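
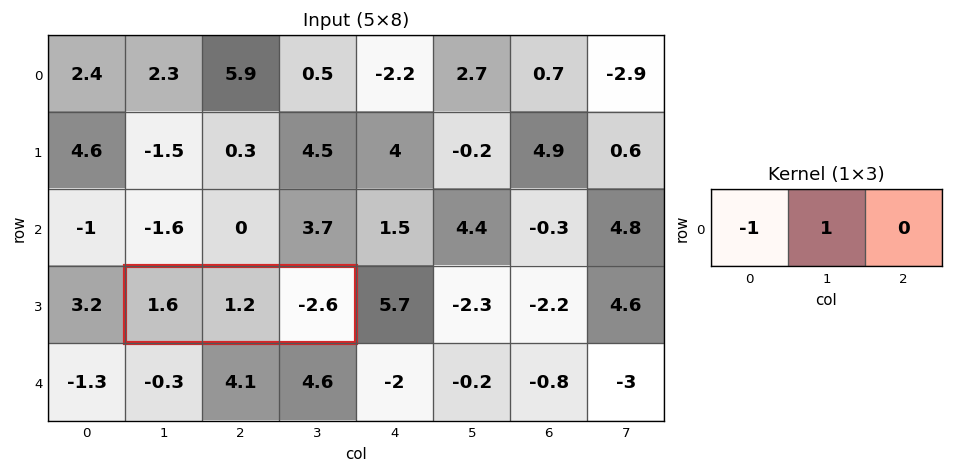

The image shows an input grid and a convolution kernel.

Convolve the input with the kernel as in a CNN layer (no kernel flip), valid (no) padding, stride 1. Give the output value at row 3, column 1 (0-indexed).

-0.4

The receptive field on the input at this output position is [1.6 1.2 -2.6]. Elementwise product with the kernel and sum: 1.6·-1 + 1.2·1.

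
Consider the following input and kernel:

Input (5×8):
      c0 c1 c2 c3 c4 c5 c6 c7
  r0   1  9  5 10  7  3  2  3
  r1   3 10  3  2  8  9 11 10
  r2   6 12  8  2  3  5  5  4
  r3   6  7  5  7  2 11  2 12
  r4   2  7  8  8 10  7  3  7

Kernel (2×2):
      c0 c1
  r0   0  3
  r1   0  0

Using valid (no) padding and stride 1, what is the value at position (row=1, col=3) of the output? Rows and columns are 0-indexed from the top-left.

24

The receptive field on the input at this output position is [2 8 / 2 3]. Elementwise product with the kernel and sum: 8·3.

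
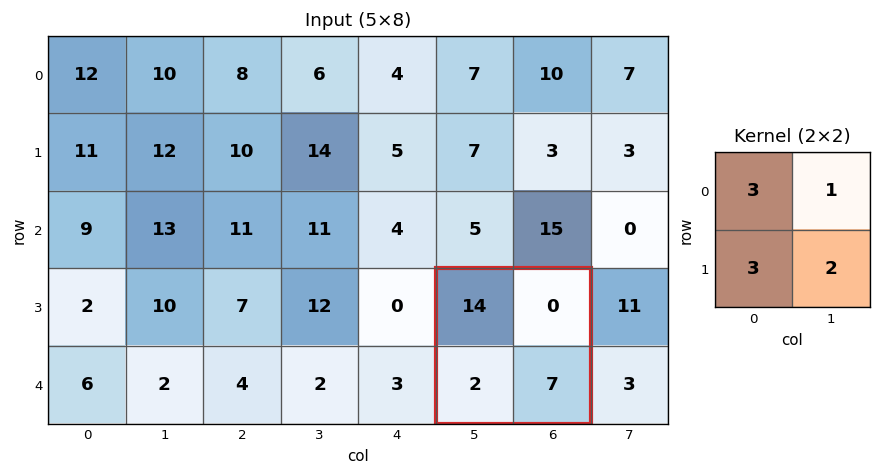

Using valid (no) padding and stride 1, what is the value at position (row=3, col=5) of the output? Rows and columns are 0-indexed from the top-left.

The receptive field on the input at this output position is [14 0 / 2 7]. Elementwise product with the kernel and sum: 14·3 + 0·1 + 2·3 + 7·2.

62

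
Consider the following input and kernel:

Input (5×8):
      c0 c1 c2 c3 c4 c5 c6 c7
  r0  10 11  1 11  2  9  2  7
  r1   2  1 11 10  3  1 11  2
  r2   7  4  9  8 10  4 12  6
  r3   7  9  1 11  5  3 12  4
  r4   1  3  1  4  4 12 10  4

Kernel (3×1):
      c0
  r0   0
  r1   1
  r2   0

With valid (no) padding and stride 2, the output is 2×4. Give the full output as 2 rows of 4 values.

Output[0,0]: The receptive field on the input at this output position is [10 / 2 / 7]. Elementwise product with the kernel and sum: 2·1.
Output[0,1]: The receptive field on the input at this output position is [1 / 11 / 9]. Elementwise product with the kernel and sum: 11·1.

2 11 3 11
7 1 5 12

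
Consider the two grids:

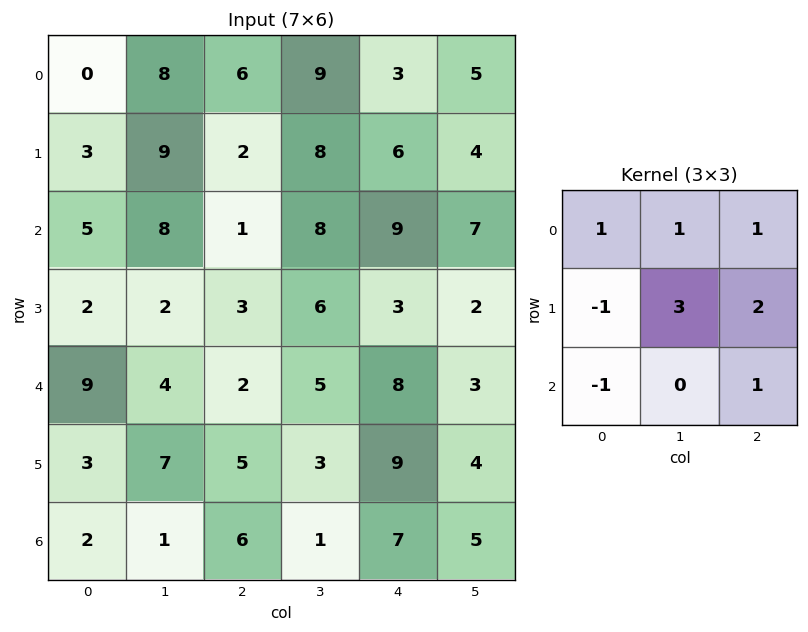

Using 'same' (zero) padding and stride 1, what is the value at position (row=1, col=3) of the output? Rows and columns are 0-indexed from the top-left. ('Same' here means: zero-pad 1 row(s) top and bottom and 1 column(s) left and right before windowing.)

60

The receptive field on the zero-padded input at this output position is [6 9 3 / 2 8 6 / 1 8 9]. Elementwise product with the kernel and sum: 6·1 + 9·1 + 3·1 + 2·-1 + 8·3 + 6·2 + 1·-1 + 9·1.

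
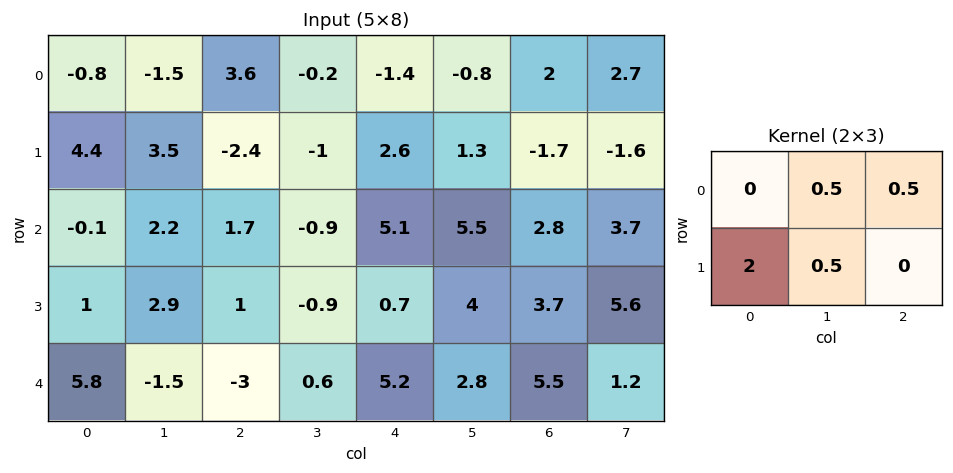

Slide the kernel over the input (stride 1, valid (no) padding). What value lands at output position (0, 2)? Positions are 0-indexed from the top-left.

The receptive field on the input at this output position is [3.6 -0.2 -1.4 / -2.4 -1 2.6]. Elementwise product with the kernel and sum: -0.2·0.5 + -1.4·0.5 + -2.4·2 + -1·0.5.

-6.1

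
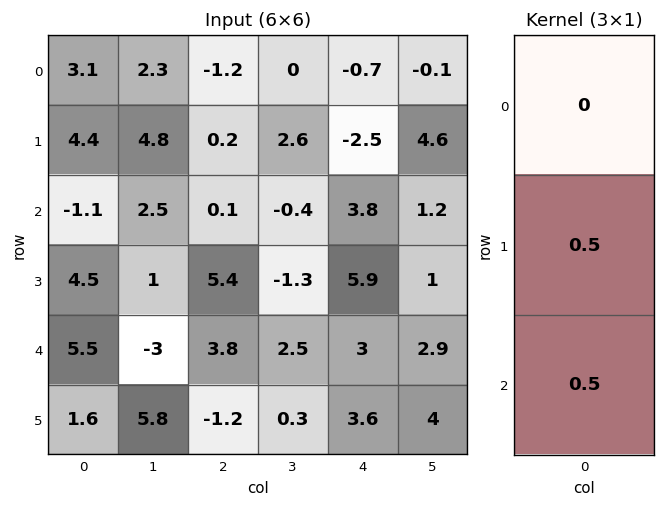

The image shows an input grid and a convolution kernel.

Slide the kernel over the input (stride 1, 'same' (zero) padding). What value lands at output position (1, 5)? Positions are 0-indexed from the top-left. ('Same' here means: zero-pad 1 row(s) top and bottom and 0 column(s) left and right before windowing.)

The receptive field on the zero-padded input at this output position is [-0.1 / 4.6 / 1.2]. Elementwise product with the kernel and sum: 4.6·0.5 + 1.2·0.5.

2.9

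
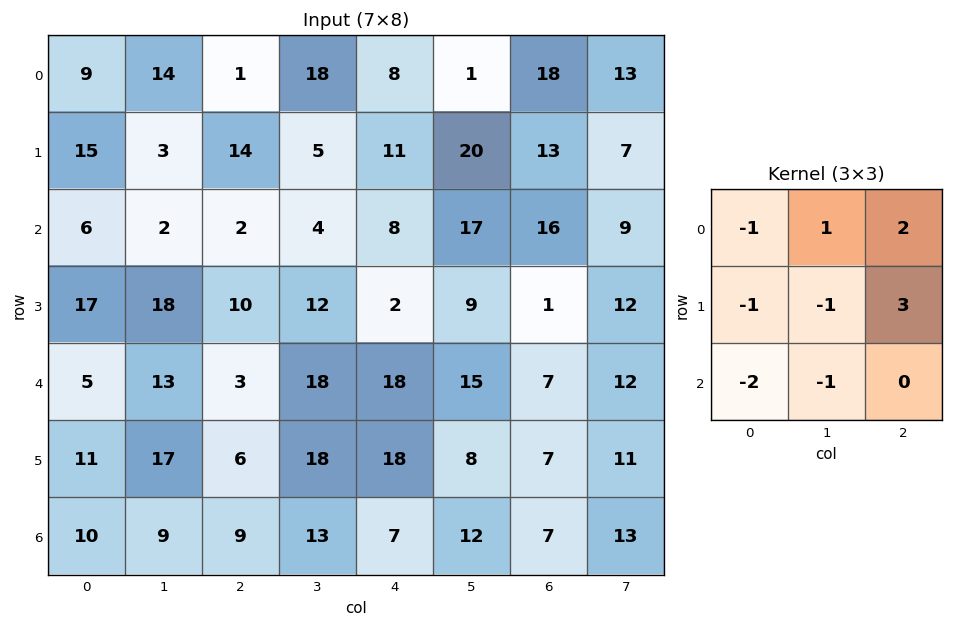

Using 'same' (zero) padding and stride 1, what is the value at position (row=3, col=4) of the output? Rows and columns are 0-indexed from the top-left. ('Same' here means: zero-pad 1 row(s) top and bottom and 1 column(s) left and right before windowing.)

The receptive field on the zero-padded input at this output position is [4 8 17 / 12 2 9 / 18 18 15]. Elementwise product with the kernel and sum: 4·-1 + 8·1 + 17·2 + 12·-1 + 2·-1 + 9·3 + 18·-2 + 18·-1.

-3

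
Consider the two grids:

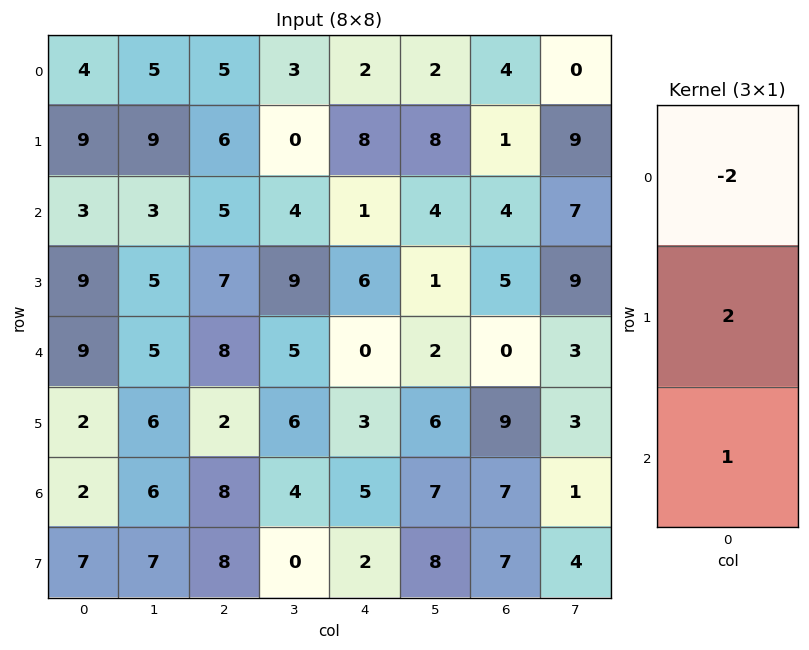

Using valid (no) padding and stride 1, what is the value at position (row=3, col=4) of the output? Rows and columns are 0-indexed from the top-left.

-9

The receptive field on the input at this output position is [6 / 0 / 3]. Elementwise product with the kernel and sum: 6·-2 + 0·2 + 3·1.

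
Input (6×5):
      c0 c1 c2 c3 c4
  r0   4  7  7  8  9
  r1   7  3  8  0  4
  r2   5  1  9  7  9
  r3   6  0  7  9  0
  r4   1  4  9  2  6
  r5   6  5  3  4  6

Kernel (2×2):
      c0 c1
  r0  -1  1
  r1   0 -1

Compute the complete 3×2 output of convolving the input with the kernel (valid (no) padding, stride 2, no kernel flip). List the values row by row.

Output[0,0]: The receptive field on the input at this output position is [4 7 / 7 3]. Elementwise product with the kernel and sum: 4·-1 + 7·1 + 3·-1.
Output[0,1]: The receptive field on the input at this output position is [7 8 / 8 0]. Elementwise product with the kernel and sum: 7·-1 + 8·1 + 0·-1.

0 1
-4 -11
-2 -11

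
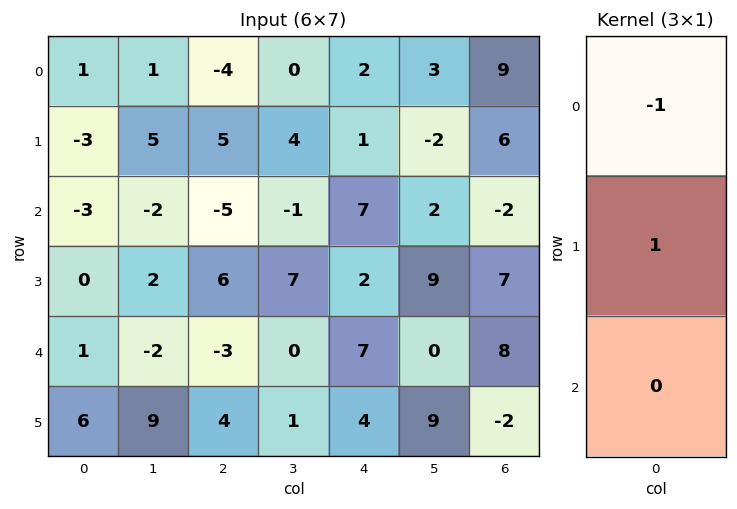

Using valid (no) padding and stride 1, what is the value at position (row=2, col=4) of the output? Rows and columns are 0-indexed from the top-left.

The receptive field on the input at this output position is [7 / 2 / 7]. Elementwise product with the kernel and sum: 7·-1 + 2·1.

-5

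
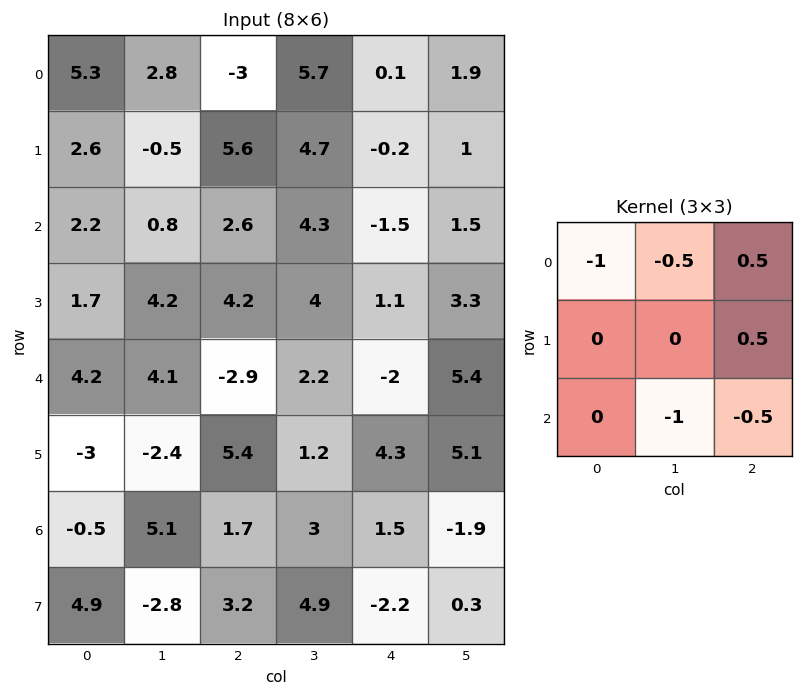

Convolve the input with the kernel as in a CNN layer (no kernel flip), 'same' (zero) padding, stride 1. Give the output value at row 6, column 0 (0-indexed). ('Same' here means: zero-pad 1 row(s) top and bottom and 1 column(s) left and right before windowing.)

The receptive field on the zero-padded input at this output position is [0 -3 -2.4 / 0 -0.5 5.1 / 0 4.9 -2.8]. Elementwise product with the kernel and sum: 0·-1 + -3·-0.5 + -2.4·0.5 + 5.1·0.5 + 4.9·-1 + -2.8·-0.5.

-0.65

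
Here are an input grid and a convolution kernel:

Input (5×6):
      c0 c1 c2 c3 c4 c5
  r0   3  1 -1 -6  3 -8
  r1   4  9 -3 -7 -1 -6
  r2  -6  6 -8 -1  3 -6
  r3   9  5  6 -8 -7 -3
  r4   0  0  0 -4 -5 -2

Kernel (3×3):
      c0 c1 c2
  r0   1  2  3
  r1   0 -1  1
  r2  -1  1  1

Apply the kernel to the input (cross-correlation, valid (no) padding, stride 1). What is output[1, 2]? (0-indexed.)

-37

The receptive field on the input at this output position is [-3 -7 -1 / -8 -1 3 / 6 -8 -7]. Elementwise product with the kernel and sum: -3·1 + -7·2 + -1·3 + -1·-1 + 3·1 + 6·-1 + -8·1 + -7·1.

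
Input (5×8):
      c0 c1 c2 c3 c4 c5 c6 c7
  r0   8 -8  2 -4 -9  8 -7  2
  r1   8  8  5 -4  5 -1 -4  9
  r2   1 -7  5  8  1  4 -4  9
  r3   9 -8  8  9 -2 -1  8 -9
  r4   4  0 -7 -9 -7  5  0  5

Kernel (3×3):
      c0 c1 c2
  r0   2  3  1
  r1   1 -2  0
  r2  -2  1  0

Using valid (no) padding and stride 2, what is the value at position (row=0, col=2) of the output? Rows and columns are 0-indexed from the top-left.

8

The receptive field on the input at this output position is [-9 8 -7 / 5 -1 -4 / 1 4 -4]. Elementwise product with the kernel and sum: -9·2 + 8·3 + -7·1 + 5·1 + -1·-2 + 1·-2 + 4·1.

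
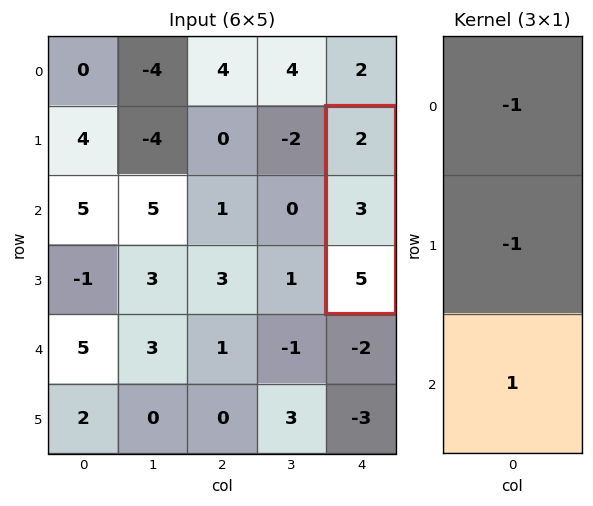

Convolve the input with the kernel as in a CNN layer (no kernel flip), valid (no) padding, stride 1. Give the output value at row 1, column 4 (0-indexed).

0

The receptive field on the input at this output position is [2 / 3 / 5]. Elementwise product with the kernel and sum: 2·-1 + 3·-1 + 5·1.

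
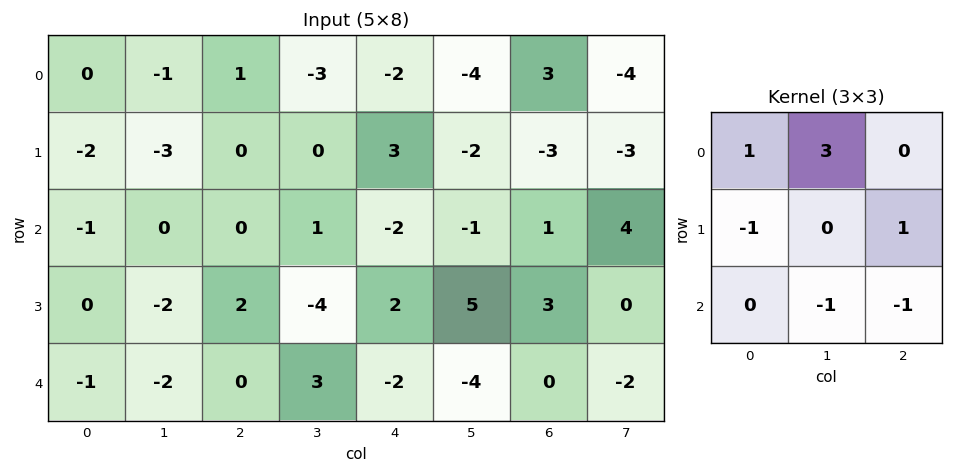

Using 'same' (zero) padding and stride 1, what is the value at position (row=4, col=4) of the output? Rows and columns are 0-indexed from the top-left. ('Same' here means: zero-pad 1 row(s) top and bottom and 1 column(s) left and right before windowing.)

-5

The receptive field on the zero-padded input at this output position is [-4 2 5 / 3 -2 -4 / 0 0 0]. Elementwise product with the kernel and sum: -4·1 + 2·3 + 3·-1 + -4·1 + 0·-1 + 0·-1.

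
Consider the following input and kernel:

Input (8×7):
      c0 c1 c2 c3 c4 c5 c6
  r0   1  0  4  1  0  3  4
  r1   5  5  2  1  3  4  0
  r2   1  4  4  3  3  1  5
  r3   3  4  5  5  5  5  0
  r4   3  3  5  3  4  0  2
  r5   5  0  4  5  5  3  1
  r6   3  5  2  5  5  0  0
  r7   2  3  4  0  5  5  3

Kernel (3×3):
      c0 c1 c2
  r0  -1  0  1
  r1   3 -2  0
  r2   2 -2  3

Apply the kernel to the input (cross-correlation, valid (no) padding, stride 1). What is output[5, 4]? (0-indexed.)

The receptive field on the input at this output position is [5 3 1 / 5 0 0 / 5 5 3]. Elementwise product with the kernel and sum: 5·-1 + 1·1 + 5·3 + 0·-2 + 5·2 + 5·-2 + 3·3.

20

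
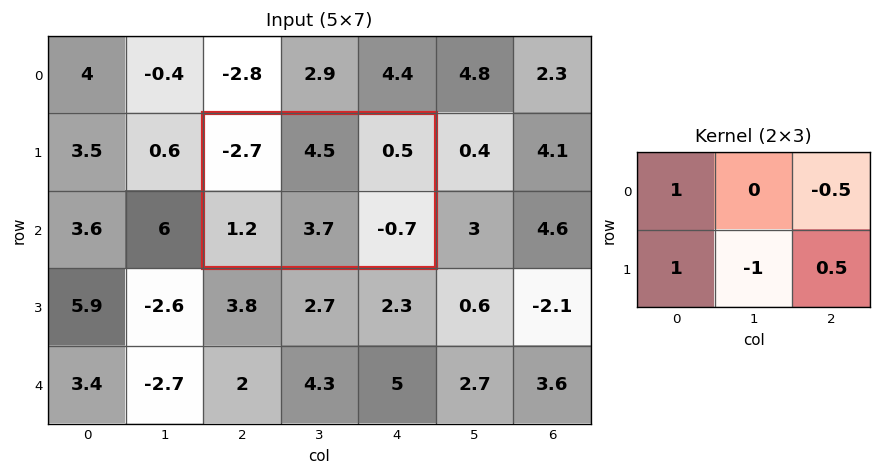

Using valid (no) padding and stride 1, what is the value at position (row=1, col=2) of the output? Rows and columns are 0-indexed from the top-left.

The receptive field on the input at this output position is [-2.7 4.5 0.5 / 1.2 3.7 -0.7]. Elementwise product with the kernel and sum: -2.7·1 + 0.5·-0.5 + 1.2·1 + 3.7·-1 + -0.7·0.5.

-5.8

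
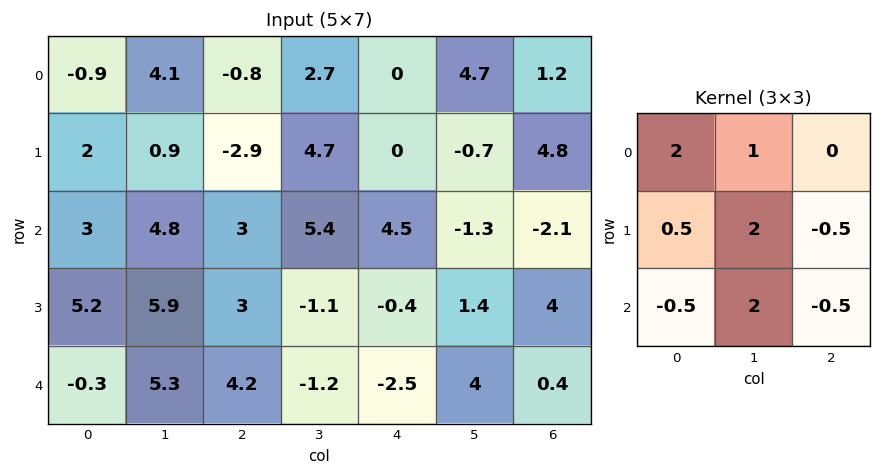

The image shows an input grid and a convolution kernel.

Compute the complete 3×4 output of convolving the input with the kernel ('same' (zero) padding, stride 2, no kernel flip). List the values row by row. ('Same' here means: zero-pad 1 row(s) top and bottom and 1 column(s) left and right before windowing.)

Output[0,0]: The receptive field on the zero-padded input at this output position is [0 0 0 / 0 -0.9 4.1 / 0 2 0.9]. Elementwise product with the kernel and sum: 0·2 + 0·1 + 0·0.5 + -0.9·2 + 4.1·-0.5 + 0·-0.5 + 2·2 + 0.9·-0.5.
Output[0,1]: The receptive field on the zero-padded input at this output position is [0 0 0 / 4.1 -0.8 2.7 / 0.9 -2.9 4.7]. Elementwise product with the kernel and sum: 0·2 + 0·1 + 4.1·0.5 + -0.8·2 + 2.7·-0.5 + 0.9·-0.5 + -2.9·2 + 4.7·-0.5.

-0.3 -9.5 -3 14.7
13.05 8.2 20.8 5.85
1.95 26.45 -10.2 9.6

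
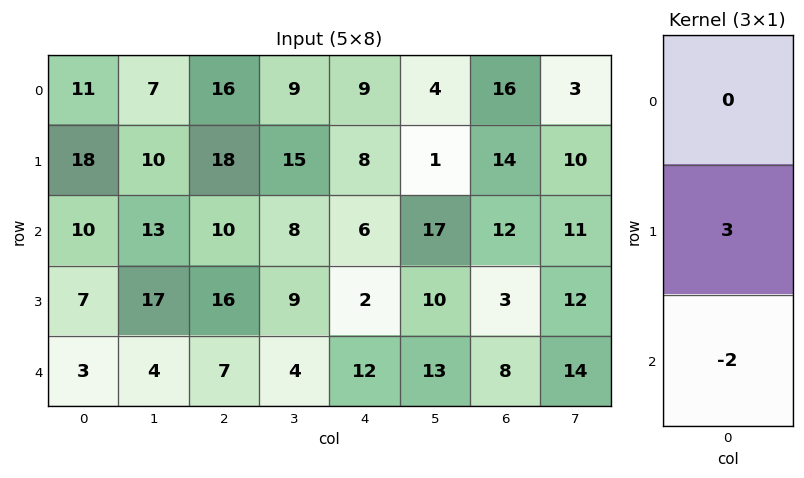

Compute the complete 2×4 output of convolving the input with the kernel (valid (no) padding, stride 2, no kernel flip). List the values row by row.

Output[0,0]: The receptive field on the input at this output position is [11 / 18 / 10]. Elementwise product with the kernel and sum: 18·3 + 10·-2.

34 34 12 18
15 34 -18 -7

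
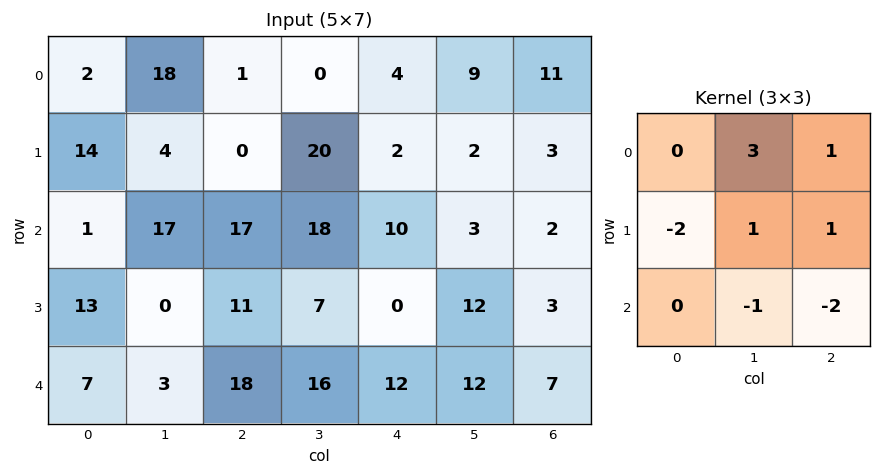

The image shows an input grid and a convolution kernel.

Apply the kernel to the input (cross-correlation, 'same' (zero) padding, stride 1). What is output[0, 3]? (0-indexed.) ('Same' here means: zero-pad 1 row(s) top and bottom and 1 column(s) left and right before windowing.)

The receptive field on the zero-padded input at this output position is [0 0 0 / 1 0 4 / 0 20 2]. Elementwise product with the kernel and sum: 0·3 + 0·1 + 1·-2 + 0·1 + 4·1 + 20·-1 + 2·-2.

-22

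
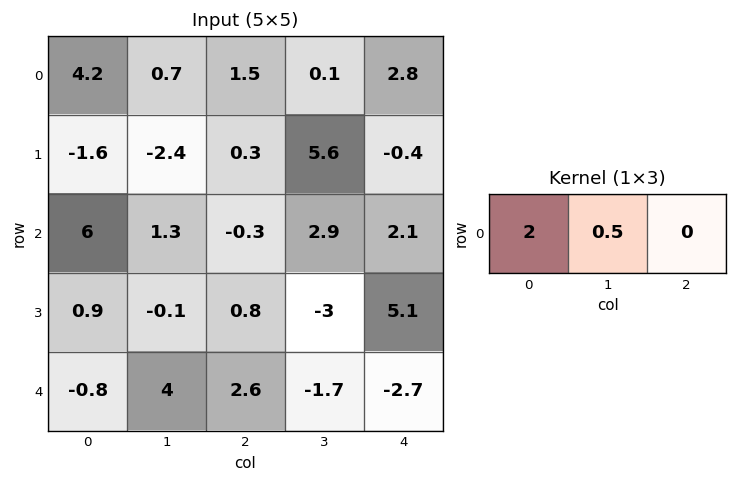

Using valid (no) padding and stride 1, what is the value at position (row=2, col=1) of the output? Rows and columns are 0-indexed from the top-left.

The receptive field on the input at this output position is [1.3 -0.3 2.9]. Elementwise product with the kernel and sum: 1.3·2 + -0.3·0.5.

2.45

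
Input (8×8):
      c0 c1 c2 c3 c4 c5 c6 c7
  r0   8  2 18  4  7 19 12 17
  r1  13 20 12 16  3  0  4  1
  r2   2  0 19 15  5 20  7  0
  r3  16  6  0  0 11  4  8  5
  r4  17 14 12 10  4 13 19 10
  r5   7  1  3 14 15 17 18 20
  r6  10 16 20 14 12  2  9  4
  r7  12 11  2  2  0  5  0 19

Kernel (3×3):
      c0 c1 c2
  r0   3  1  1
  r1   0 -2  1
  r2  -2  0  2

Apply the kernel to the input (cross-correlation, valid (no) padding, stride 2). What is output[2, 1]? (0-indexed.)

21

The receptive field on the input at this output position is [12 10 4 / 3 14 15 / 20 14 12]. Elementwise product with the kernel and sum: 12·3 + 10·1 + 4·1 + 14·-2 + 15·1 + 20·-2 + 12·2.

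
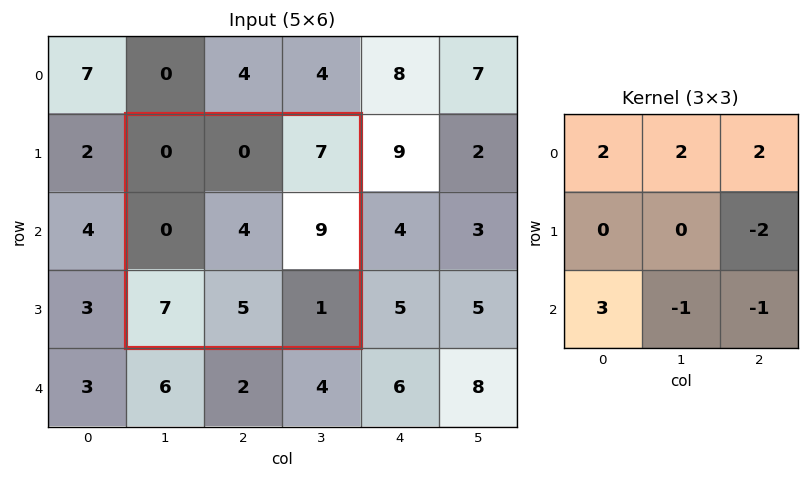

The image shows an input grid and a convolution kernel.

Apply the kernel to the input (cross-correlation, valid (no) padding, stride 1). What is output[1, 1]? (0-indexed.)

The receptive field on the input at this output position is [0 0 7 / 0 4 9 / 7 5 1]. Elementwise product with the kernel and sum: 0·2 + 0·2 + 7·2 + 9·-2 + 7·3 + 5·-1 + 1·-1.

11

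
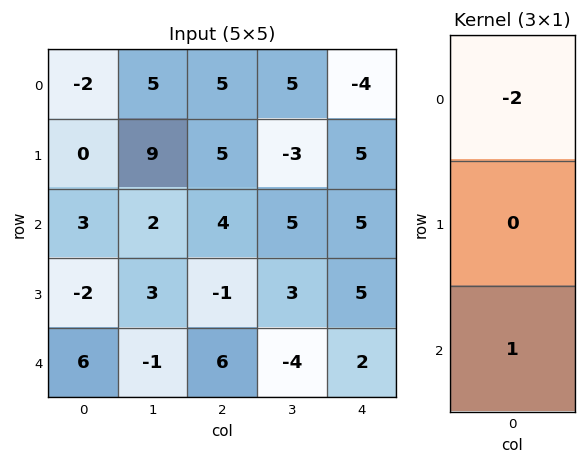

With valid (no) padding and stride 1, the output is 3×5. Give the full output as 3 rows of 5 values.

Output[0,0]: The receptive field on the input at this output position is [-2 / 0 / 3]. Elementwise product with the kernel and sum: -2·-2 + 3·1.
Output[0,1]: The receptive field on the input at this output position is [5 / 9 / 2]. Elementwise product with the kernel and sum: 5·-2 + 2·1.

7 -8 -6 -5 13
-2 -15 -11 9 -5
0 -5 -2 -14 -8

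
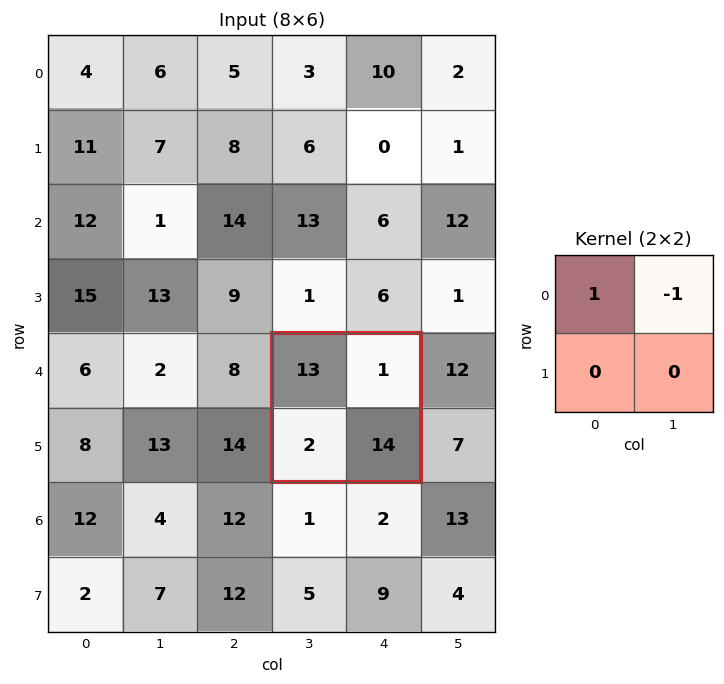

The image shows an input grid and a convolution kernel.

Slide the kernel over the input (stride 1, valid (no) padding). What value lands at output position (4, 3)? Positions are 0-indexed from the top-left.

12

The receptive field on the input at this output position is [13 1 / 2 14]. Elementwise product with the kernel and sum: 13·1 + 1·-1.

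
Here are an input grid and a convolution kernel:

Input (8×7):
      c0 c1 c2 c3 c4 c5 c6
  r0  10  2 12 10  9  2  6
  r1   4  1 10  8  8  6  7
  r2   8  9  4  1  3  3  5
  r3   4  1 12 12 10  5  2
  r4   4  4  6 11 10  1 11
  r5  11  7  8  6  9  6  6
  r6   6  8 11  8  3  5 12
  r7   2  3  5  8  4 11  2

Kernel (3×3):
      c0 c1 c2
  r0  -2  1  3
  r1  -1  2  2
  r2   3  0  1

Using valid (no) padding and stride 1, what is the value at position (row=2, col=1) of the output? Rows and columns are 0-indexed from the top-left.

The receptive field on the input at this output position is [9 4 1 / 1 12 12 / 4 6 11]. Elementwise product with the kernel and sum: 9·-2 + 4·1 + 1·3 + 1·-1 + 12·2 + 12·2 + 4·3 + 11·1.

59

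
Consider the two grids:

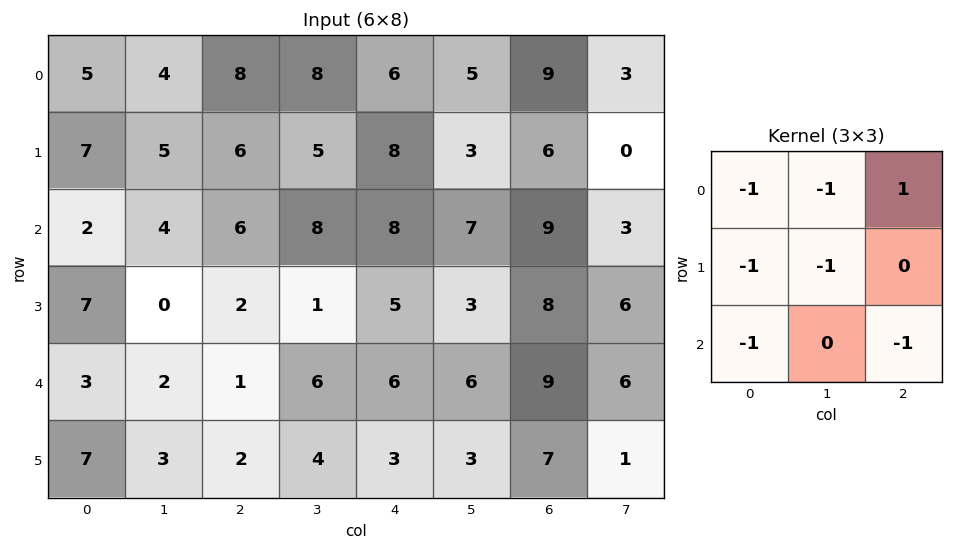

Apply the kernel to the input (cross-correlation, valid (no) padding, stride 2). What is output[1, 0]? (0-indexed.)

-11

The receptive field on the input at this output position is [2 4 6 / 7 0 2 / 3 2 1]. Elementwise product with the kernel and sum: 2·-1 + 4·-1 + 6·1 + 7·-1 + 0·-1 + 3·-1 + 1·-1.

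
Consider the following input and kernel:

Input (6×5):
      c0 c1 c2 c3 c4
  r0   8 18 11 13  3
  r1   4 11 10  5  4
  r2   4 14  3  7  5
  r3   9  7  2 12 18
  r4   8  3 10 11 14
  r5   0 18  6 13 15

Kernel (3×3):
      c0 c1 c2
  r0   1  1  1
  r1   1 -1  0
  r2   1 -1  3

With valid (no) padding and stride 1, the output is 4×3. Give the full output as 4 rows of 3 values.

29 75 43
23 78 59
58 55 46
23 65 69

Output[0,0]: The receptive field on the input at this output position is [8 18 11 / 4 11 10 / 4 14 3]. Elementwise product with the kernel and sum: 8·1 + 18·1 + 11·1 + 4·1 + 11·-1 + 4·1 + 14·-1 + 3·3.
Output[0,1]: The receptive field on the input at this output position is [18 11 13 / 11 10 5 / 14 3 7]. Elementwise product with the kernel and sum: 18·1 + 11·1 + 13·1 + 11·1 + 10·-1 + 14·1 + 3·-1 + 7·3.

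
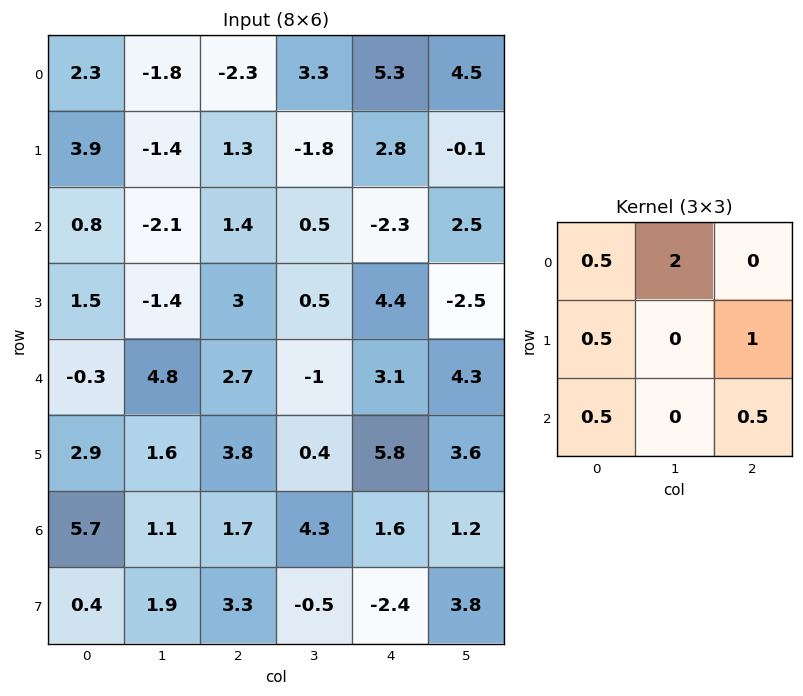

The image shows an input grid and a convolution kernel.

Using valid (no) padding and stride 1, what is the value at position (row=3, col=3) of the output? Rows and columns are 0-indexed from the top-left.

The receptive field on the input at this output position is [0.5 4.4 -2.5 / -1 3.1 4.3 / 0.4 5.8 3.6]. Elementwise product with the kernel and sum: 0.5·0.5 + 4.4·2 + -1·0.5 + 4.3·1 + 0.4·0.5 + 3.6·0.5.

14.85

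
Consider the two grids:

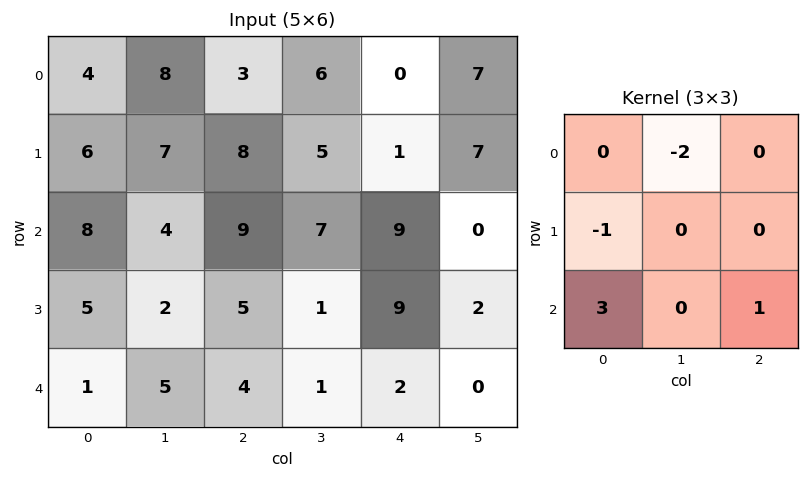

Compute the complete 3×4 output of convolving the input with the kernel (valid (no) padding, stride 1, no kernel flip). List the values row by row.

Output[0,0]: The receptive field on the input at this output position is [4 8 3 / 6 7 8 / 8 4 9]. Elementwise product with the kernel and sum: 8·-2 + 6·-1 + 8·3 + 9·1.
Output[0,1]: The receptive field on the input at this output position is [8 3 6 / 7 8 5 / 4 9 7]. Elementwise product with the kernel and sum: 3·-2 + 7·-1 + 4·3 + 7·1.

11 6 16 16
-2 -13 5 -4
-6 -4 -5 -16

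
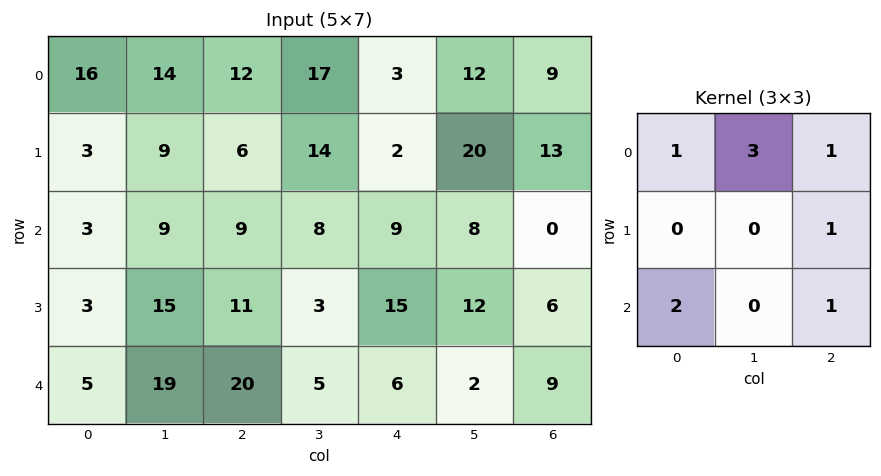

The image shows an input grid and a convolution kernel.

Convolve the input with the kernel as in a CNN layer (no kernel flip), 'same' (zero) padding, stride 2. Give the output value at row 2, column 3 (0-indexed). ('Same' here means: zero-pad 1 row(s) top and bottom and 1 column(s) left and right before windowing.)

The receptive field on the zero-padded input at this output position is [12 6 0 / 2 9 0 / 0 0 0]. Elementwise product with the kernel and sum: 12·1 + 6·3 + 0·1 + 0·1 + 0·2 + 0·1.

30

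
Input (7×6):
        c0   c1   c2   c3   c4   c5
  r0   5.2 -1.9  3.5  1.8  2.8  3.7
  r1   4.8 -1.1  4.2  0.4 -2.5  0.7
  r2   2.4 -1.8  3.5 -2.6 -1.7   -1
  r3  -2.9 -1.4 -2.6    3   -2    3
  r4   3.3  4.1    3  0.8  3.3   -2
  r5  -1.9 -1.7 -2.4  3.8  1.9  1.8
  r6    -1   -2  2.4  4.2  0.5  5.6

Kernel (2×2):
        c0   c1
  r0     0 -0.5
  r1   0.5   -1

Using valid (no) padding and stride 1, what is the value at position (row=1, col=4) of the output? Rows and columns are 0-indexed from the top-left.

The receptive field on the input at this output position is [-2.5 0.7 / -1.7 -1]. Elementwise product with the kernel and sum: 0.7·-0.5 + -1.7·0.5 + -1·-1.

-0.2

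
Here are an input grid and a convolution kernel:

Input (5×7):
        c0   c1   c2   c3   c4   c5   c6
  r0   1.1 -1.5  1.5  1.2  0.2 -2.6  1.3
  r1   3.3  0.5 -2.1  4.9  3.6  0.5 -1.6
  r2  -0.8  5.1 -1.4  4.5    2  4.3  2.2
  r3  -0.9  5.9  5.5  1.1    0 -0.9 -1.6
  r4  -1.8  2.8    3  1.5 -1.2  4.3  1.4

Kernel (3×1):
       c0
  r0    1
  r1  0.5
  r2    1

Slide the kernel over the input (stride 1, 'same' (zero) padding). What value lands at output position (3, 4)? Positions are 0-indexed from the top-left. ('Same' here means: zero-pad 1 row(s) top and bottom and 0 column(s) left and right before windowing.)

The receptive field on the zero-padded input at this output position is [2 / 0 / -1.2]. Elementwise product with the kernel and sum: 2·1 + 0·0.5 + -1.2·1.

0.8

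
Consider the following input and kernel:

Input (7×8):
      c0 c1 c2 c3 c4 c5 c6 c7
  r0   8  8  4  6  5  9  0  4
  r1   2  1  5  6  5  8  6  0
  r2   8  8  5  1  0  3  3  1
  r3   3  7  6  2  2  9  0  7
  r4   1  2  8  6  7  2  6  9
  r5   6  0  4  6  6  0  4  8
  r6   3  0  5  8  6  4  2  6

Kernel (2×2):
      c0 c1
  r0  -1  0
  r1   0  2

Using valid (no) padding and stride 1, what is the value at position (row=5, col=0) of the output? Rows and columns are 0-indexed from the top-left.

-6

The receptive field on the input at this output position is [6 0 / 3 0]. Elementwise product with the kernel and sum: 6·-1 + 0·2.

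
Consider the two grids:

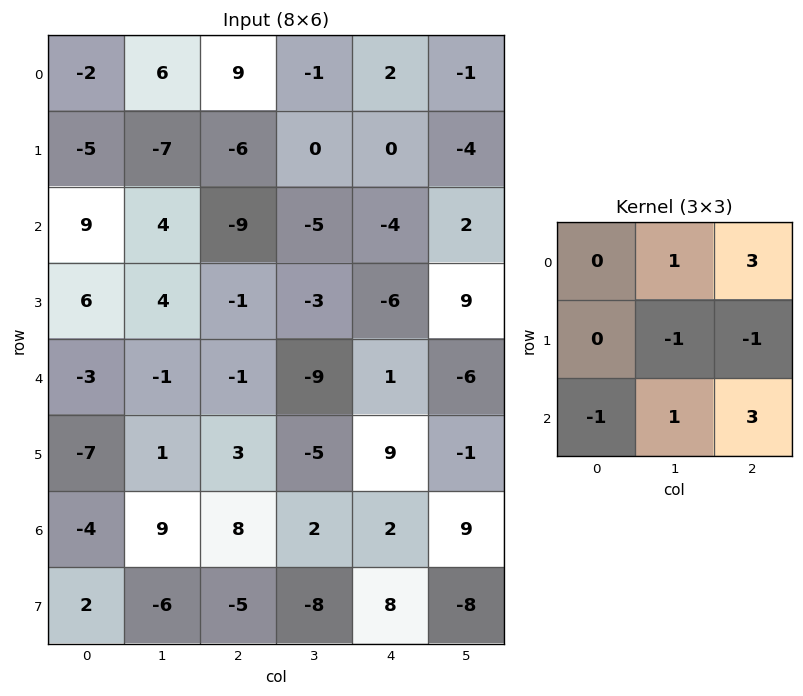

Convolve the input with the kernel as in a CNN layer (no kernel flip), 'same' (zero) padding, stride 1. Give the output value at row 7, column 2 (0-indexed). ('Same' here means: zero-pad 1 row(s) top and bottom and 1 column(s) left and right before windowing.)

27

The receptive field on the zero-padded input at this output position is [9 8 2 / -6 -5 -8 / 0 0 0]. Elementwise product with the kernel and sum: 8·1 + 2·3 + -5·-1 + -8·-1 + 0·-1 + 0·1 + 0·3.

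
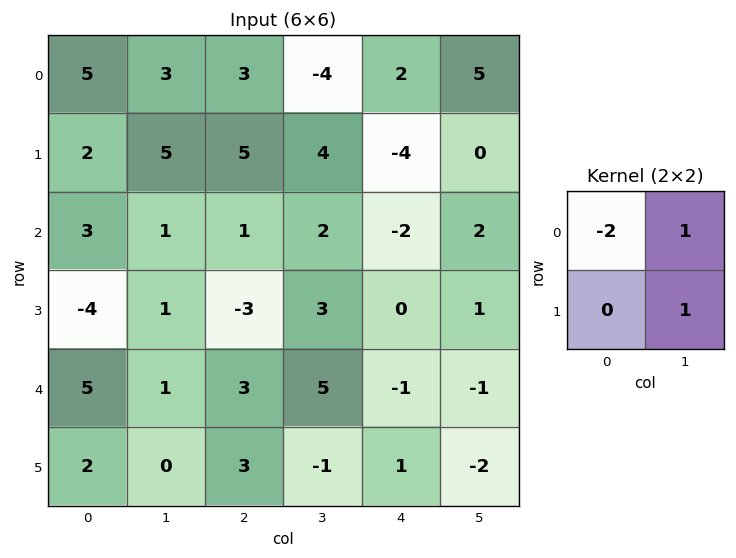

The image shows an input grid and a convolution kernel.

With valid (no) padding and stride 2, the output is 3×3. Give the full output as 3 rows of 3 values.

Output[0,0]: The receptive field on the input at this output position is [5 3 / 2 5]. Elementwise product with the kernel and sum: 5·-2 + 3·1 + 5·1.
Output[0,1]: The receptive field on the input at this output position is [3 -4 / 5 4]. Elementwise product with the kernel and sum: 3·-2 + -4·1 + 4·1.

-2 -6 1
-4 3 7
-9 -2 -1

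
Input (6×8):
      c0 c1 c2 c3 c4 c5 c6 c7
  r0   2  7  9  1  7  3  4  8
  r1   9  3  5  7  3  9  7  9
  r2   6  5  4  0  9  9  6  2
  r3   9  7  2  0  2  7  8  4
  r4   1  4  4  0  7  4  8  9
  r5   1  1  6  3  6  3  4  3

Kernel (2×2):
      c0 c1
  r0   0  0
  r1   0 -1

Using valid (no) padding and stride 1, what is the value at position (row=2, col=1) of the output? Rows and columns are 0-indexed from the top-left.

-2

The receptive field on the input at this output position is [5 4 / 7 2]. Elementwise product with the kernel and sum: 2·-1.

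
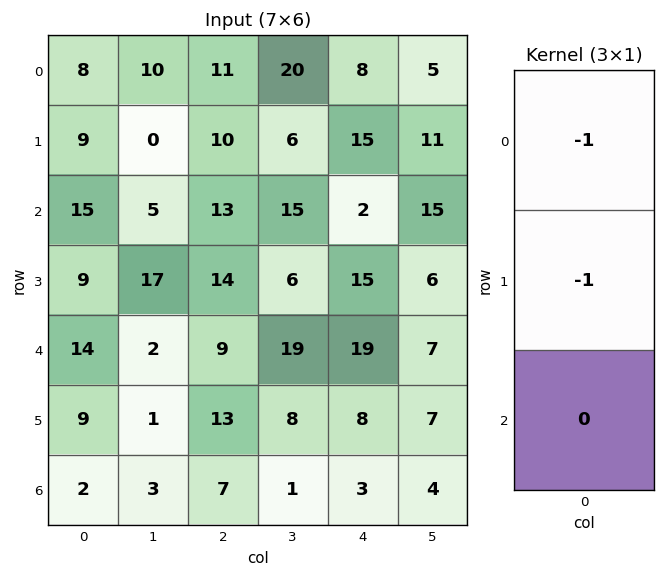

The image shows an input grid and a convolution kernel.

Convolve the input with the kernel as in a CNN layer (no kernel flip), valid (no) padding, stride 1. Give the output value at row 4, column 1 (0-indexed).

-3

The receptive field on the input at this output position is [2 / 1 / 3]. Elementwise product with the kernel and sum: 2·-1 + 1·-1.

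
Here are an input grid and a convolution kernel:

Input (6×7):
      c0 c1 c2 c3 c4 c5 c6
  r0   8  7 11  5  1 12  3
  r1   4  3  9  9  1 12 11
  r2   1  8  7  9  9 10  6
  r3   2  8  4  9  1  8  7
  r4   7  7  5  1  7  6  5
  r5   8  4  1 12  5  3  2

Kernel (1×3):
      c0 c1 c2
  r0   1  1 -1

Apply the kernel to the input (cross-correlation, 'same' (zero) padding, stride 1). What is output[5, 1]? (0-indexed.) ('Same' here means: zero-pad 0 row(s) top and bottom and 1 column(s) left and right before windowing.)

The receptive field on the zero-padded input at this output position is [8 4 1]. Elementwise product with the kernel and sum: 8·1 + 4·1 + 1·-1.

11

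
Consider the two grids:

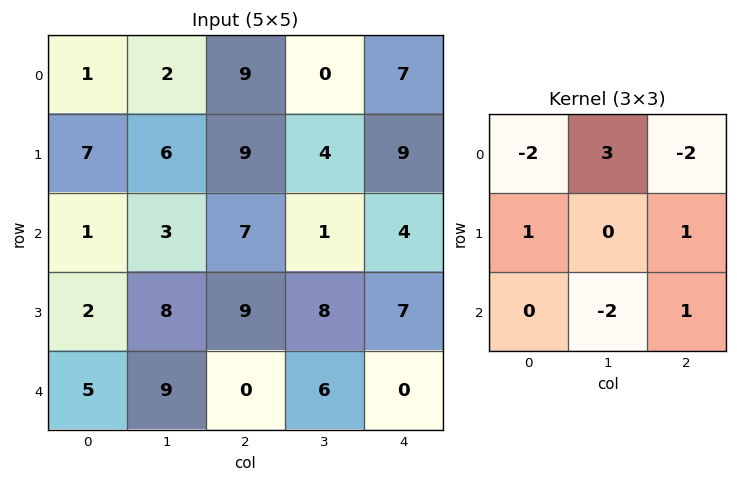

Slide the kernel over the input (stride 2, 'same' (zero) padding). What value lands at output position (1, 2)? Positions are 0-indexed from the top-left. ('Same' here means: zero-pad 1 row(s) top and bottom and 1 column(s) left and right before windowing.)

6

The receptive field on the zero-padded input at this output position is [4 9 0 / 1 4 0 / 8 7 0]. Elementwise product with the kernel and sum: 4·-2 + 9·3 + 0·-2 + 1·1 + 0·1 + 7·-2 + 0·1.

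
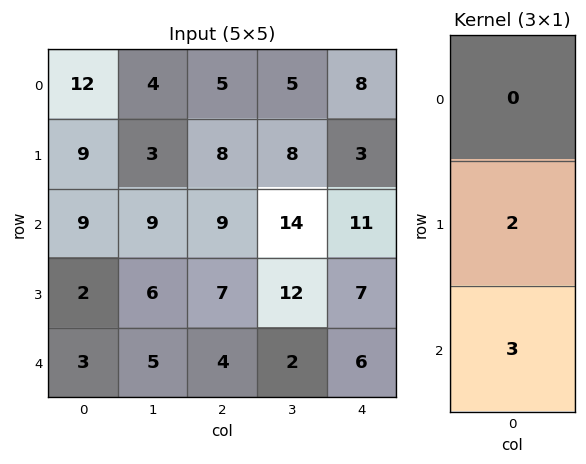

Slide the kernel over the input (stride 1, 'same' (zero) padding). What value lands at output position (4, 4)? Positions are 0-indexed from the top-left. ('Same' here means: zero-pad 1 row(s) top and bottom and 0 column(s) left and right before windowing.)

12

The receptive field on the zero-padded input at this output position is [7 / 6 / 0]. Elementwise product with the kernel and sum: 6·2 + 0·3.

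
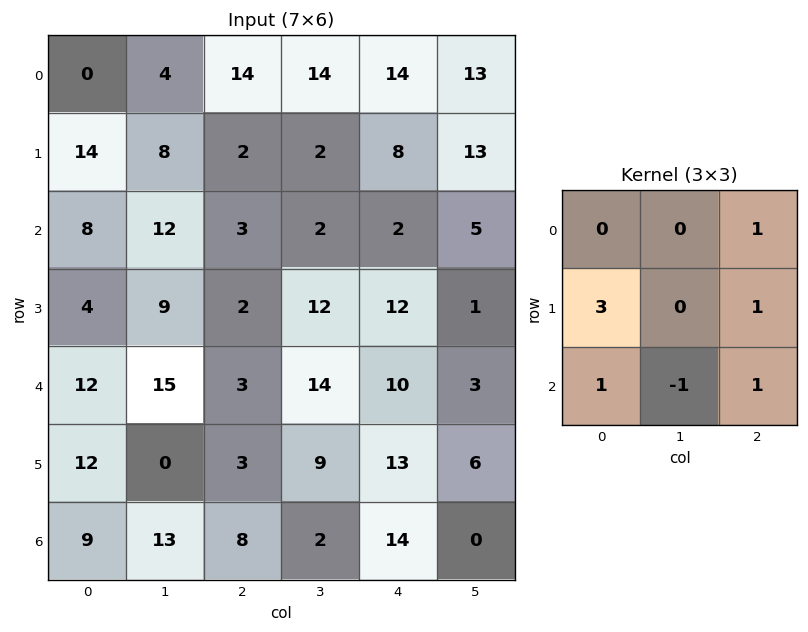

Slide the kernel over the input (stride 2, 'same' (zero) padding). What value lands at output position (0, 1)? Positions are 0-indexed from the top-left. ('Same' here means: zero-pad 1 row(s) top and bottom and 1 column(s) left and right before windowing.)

The receptive field on the zero-padded input at this output position is [0 0 0 / 4 14 14 / 8 2 2]. Elementwise product with the kernel and sum: 0·1 + 4·3 + 14·1 + 8·1 + 2·-1 + 2·1.

34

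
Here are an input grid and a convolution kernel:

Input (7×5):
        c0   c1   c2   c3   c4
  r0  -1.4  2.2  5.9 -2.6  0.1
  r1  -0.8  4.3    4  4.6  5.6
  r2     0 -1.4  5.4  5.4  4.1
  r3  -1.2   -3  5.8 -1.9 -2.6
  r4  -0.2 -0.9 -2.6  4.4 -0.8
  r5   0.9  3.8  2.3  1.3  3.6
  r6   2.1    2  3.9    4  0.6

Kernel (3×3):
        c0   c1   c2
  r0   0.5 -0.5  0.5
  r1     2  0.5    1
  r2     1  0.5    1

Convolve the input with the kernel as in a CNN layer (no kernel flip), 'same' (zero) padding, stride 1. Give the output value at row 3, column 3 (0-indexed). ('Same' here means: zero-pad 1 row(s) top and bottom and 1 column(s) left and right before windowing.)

8.9

The receptive field on the zero-padded input at this output position is [5.4 5.4 4.1 / 5.8 -1.9 -2.6 / -2.6 4.4 -0.8]. Elementwise product with the kernel and sum: 5.4·0.5 + 5.4·-0.5 + 4.1·0.5 + 5.8·2 + -1.9·0.5 + -2.6·1 + -2.6·1 + 4.4·0.5 + -0.8·1.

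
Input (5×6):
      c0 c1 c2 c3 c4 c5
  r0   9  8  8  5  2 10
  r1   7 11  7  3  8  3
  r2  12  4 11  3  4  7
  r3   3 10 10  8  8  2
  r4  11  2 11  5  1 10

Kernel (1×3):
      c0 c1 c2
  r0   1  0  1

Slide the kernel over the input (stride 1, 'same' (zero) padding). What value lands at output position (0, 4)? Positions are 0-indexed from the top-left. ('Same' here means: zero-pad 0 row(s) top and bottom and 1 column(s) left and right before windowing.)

The receptive field on the zero-padded input at this output position is [5 2 10]. Elementwise product with the kernel and sum: 5·1 + 10·1.

15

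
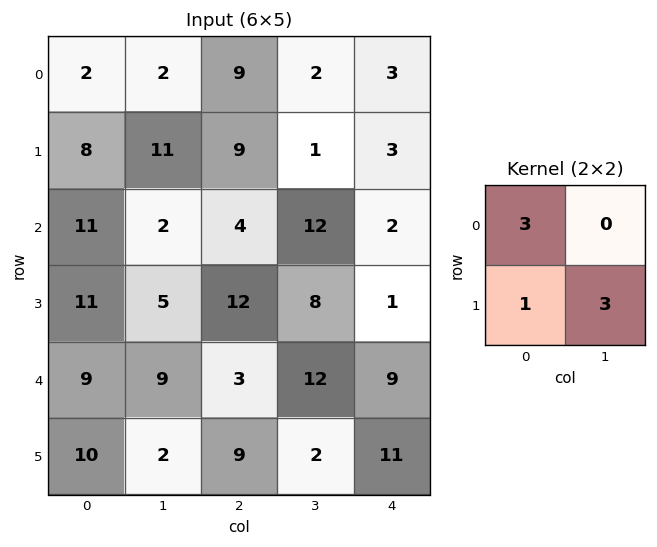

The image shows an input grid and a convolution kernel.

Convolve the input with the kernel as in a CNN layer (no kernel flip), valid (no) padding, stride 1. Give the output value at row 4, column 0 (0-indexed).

43

The receptive field on the input at this output position is [9 9 / 10 2]. Elementwise product with the kernel and sum: 9·3 + 10·1 + 2·3.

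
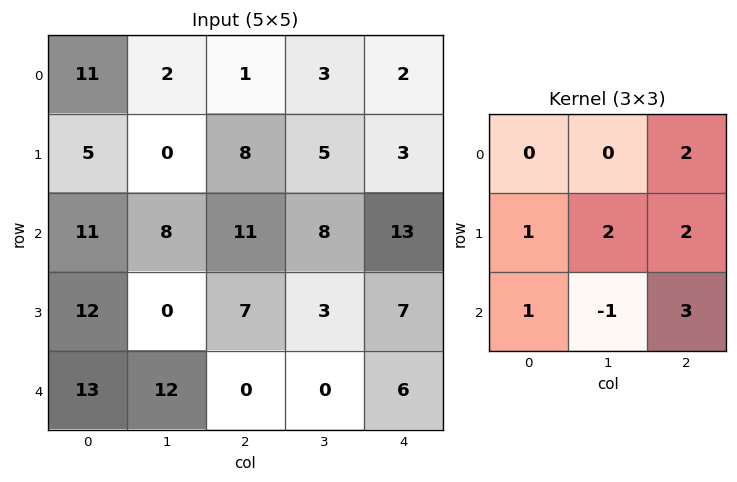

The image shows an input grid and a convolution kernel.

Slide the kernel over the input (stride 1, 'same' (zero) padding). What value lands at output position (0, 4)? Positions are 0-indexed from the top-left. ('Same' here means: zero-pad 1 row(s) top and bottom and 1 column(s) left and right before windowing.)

The receptive field on the zero-padded input at this output position is [0 0 0 / 3 2 0 / 5 3 0]. Elementwise product with the kernel and sum: 0·2 + 3·1 + 2·2 + 0·2 + 5·1 + 3·-1 + 0·3.

9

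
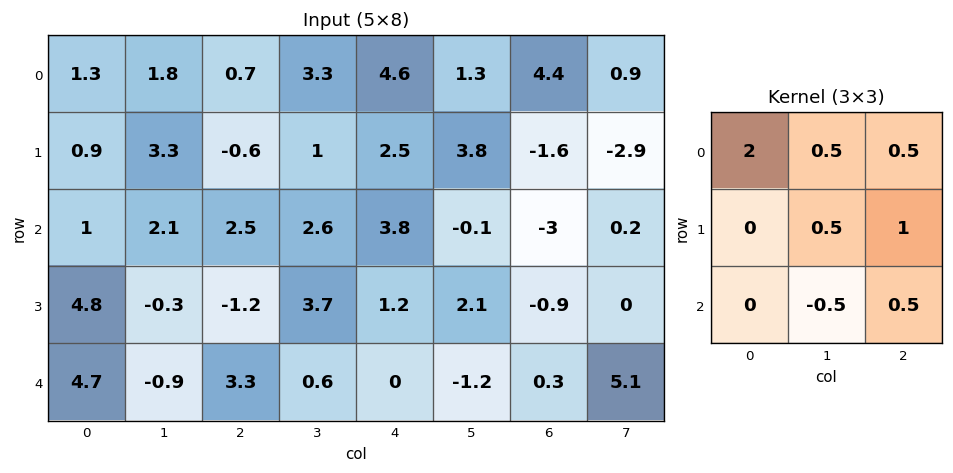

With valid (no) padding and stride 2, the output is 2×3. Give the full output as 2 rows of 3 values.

5.1 8.95 10.9
5.05 10.95 6.95

Output[0,0]: The receptive field on the input at this output position is [1.3 1.8 0.7 / 0.9 3.3 -0.6 / 1 2.1 2.5]. Elementwise product with the kernel and sum: 1.3·2 + 1.8·0.5 + 0.7·0.5 + 3.3·0.5 + -0.6·1 + 2.1·-0.5 + 2.5·0.5.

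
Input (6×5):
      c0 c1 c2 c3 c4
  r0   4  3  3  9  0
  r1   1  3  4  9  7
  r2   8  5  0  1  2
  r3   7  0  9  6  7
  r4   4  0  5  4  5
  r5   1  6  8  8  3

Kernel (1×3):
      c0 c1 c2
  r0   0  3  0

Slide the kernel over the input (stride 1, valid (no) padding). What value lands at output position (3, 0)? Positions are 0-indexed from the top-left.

The receptive field on the input at this output position is [7 0 9]. Elementwise product with the kernel and sum: 0·3.

0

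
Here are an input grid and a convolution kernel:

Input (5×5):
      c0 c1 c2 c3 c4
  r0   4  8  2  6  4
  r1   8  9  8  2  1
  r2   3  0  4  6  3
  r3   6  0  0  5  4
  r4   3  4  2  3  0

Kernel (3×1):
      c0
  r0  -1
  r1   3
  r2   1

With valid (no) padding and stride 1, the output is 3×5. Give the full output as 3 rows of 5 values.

23 19 26 6 2
7 -9 4 21 12
18 4 -2 12 9

Output[0,0]: The receptive field on the input at this output position is [4 / 8 / 3]. Elementwise product with the kernel and sum: 4·-1 + 8·3 + 3·1.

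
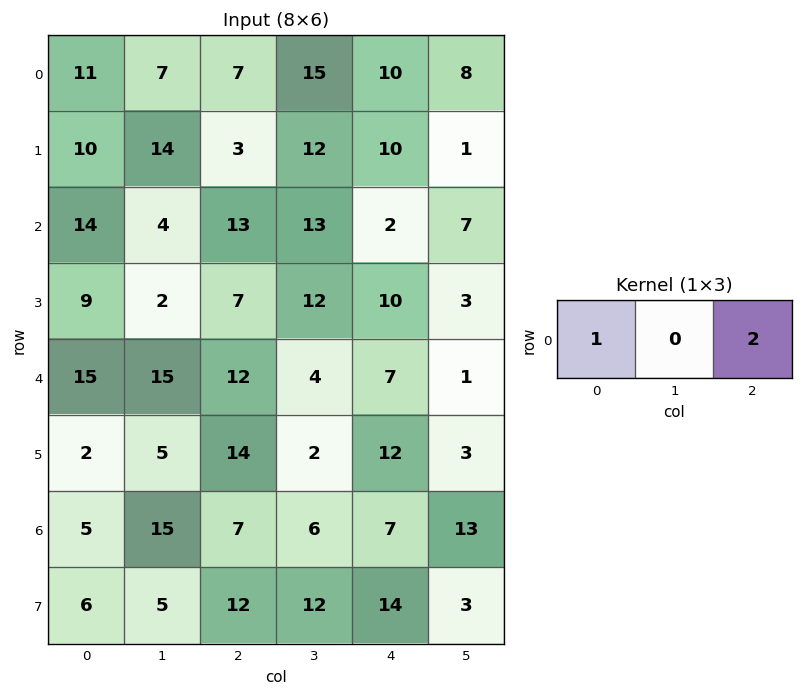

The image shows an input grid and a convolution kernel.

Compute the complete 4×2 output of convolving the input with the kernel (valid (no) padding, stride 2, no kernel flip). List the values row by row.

Output[0,0]: The receptive field on the input at this output position is [11 7 7]. Elementwise product with the kernel and sum: 11·1 + 7·2.

25 27
40 17
39 26
19 21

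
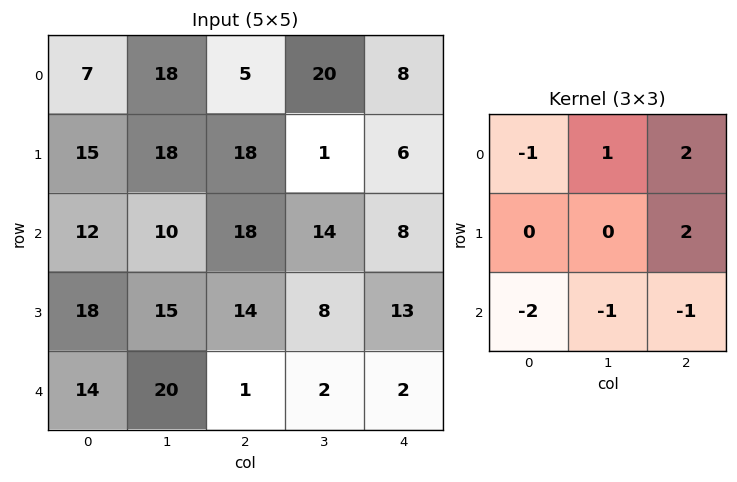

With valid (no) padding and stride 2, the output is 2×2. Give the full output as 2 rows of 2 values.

5 -15
13 32

Output[0,0]: The receptive field on the input at this output position is [7 18 5 / 15 18 18 / 12 10 18]. Elementwise product with the kernel and sum: 7·-1 + 18·1 + 5·2 + 18·2 + 12·-2 + 10·-1 + 18·-1.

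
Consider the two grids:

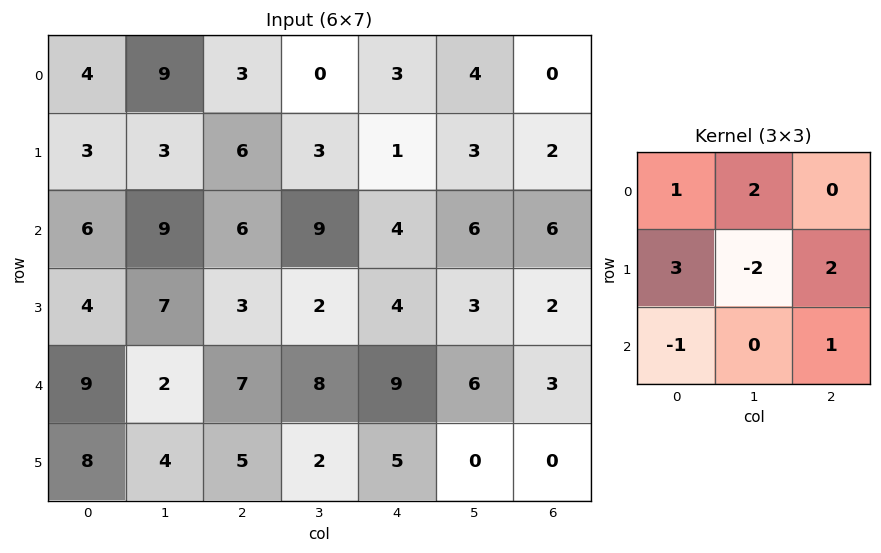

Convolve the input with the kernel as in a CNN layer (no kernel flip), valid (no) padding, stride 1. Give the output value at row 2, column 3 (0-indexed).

19

The receptive field on the input at this output position is [9 4 6 / 2 4 3 / 8 9 6]. Elementwise product with the kernel and sum: 9·1 + 4·2 + 2·3 + 4·-2 + 3·2 + 8·-1 + 6·1.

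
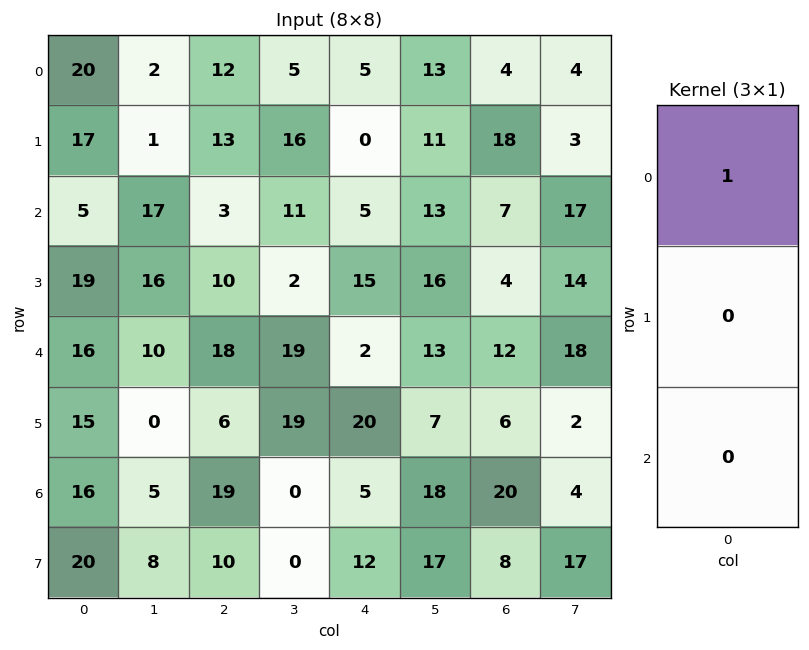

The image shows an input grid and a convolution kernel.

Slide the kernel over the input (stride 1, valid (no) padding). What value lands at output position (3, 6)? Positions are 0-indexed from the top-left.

The receptive field on the input at this output position is [4 / 12 / 6]. Elementwise product with the kernel and sum: 4·1.

4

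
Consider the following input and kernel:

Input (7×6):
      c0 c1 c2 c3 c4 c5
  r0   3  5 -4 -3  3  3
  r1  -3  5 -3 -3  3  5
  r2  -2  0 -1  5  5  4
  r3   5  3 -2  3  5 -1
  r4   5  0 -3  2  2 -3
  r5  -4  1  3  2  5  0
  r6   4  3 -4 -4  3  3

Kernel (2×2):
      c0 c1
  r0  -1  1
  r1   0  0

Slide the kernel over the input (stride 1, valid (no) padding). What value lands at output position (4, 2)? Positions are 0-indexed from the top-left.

The receptive field on the input at this output position is [-3 2 / 3 2]. Elementwise product with the kernel and sum: -3·-1 + 2·1.

5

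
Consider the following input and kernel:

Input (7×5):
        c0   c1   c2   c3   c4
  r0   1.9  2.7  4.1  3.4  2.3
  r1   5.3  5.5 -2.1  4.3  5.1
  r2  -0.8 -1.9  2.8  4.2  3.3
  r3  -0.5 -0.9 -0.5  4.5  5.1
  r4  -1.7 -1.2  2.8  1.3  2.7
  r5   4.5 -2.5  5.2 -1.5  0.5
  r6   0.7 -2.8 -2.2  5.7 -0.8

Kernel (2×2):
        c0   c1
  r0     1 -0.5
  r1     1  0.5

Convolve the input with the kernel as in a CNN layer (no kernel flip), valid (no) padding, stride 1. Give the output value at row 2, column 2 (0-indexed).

2.45

The receptive field on the input at this output position is [2.8 4.2 / -0.5 4.5]. Elementwise product with the kernel and sum: 2.8·1 + 4.2·-0.5 + -0.5·1 + 4.5·0.5.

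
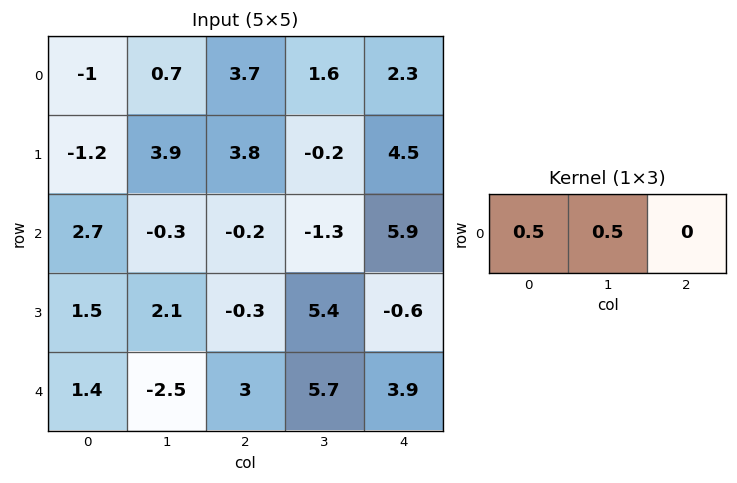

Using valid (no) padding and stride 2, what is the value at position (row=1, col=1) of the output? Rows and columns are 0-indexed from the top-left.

The receptive field on the input at this output position is [-0.2 -1.3 5.9]. Elementwise product with the kernel and sum: -0.2·0.5 + -1.3·0.5.

-0.75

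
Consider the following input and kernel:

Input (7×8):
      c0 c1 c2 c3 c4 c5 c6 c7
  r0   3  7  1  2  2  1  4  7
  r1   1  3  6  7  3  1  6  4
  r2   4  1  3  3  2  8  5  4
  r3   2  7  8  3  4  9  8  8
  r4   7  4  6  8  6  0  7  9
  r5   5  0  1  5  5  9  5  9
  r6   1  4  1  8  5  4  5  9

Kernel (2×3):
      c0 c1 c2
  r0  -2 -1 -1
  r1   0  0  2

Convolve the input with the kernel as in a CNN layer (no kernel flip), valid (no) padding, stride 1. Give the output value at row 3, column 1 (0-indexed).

-9

The receptive field on the input at this output position is [7 8 3 / 4 6 8]. Elementwise product with the kernel and sum: 7·-2 + 8·-1 + 3·-1 + 8·2.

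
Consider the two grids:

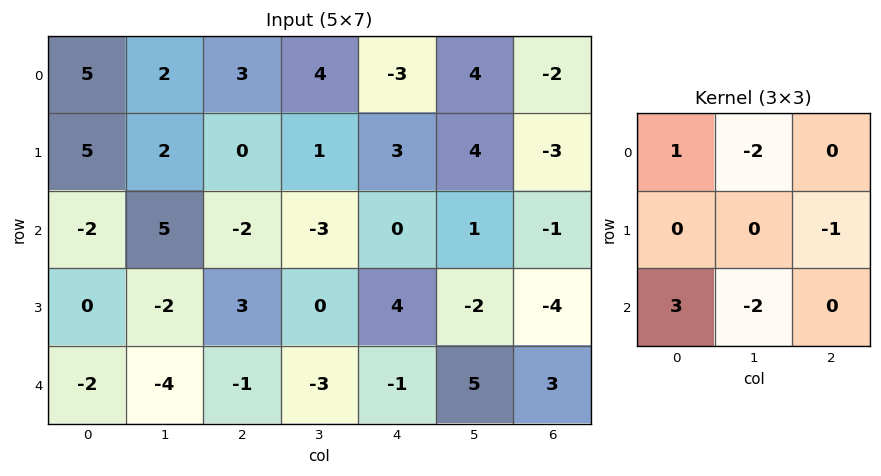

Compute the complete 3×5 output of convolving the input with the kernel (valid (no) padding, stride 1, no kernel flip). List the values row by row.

-15 14 -8 -3 -10
7 -7 7 -14 12
-13 -1 3 -8 -11

Output[0,0]: The receptive field on the input at this output position is [5 2 3 / 5 2 0 / -2 5 -2]. Elementwise product with the kernel and sum: 5·1 + 2·-2 + 0·-1 + -2·3 + 5·-2.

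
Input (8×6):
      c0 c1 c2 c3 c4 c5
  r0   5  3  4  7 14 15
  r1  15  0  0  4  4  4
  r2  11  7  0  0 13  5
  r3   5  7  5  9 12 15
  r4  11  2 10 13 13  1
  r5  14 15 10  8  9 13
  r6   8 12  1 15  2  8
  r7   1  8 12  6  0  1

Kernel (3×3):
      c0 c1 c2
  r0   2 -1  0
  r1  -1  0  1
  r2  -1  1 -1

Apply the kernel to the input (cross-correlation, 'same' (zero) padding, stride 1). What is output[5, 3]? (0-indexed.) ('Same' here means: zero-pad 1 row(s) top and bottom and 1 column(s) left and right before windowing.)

18

The receptive field on the zero-padded input at this output position is [10 13 13 / 10 8 9 / 1 15 2]. Elementwise product with the kernel and sum: 10·2 + 13·-1 + 10·-1 + 9·1 + 1·-1 + 15·1 + 2·-1.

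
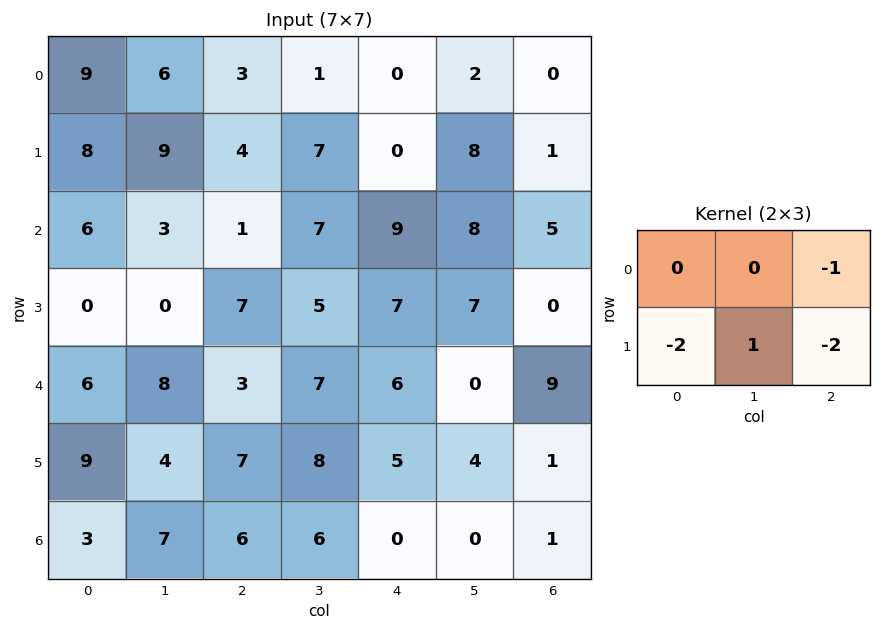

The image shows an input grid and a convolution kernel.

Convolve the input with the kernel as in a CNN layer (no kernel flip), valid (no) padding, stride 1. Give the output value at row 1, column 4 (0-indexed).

The receptive field on the input at this output position is [0 8 1 / 9 8 5]. Elementwise product with the kernel and sum: 1·-1 + 9·-2 + 8·1 + 5·-2.

-21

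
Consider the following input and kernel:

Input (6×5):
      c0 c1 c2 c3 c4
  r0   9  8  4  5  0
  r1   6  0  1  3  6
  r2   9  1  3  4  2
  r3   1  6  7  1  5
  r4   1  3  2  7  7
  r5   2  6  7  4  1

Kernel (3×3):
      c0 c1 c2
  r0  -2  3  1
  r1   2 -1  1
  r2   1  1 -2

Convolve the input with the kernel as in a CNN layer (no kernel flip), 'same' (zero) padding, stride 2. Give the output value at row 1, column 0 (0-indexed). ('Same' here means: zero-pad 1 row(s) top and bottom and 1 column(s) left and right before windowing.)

The receptive field on the zero-padded input at this output position is [0 6 0 / 0 9 1 / 0 1 6]. Elementwise product with the kernel and sum: 0·-2 + 6·3 + 0·1 + 0·2 + 9·-1 + 1·1 + 0·1 + 1·1 + 6·-2.

-1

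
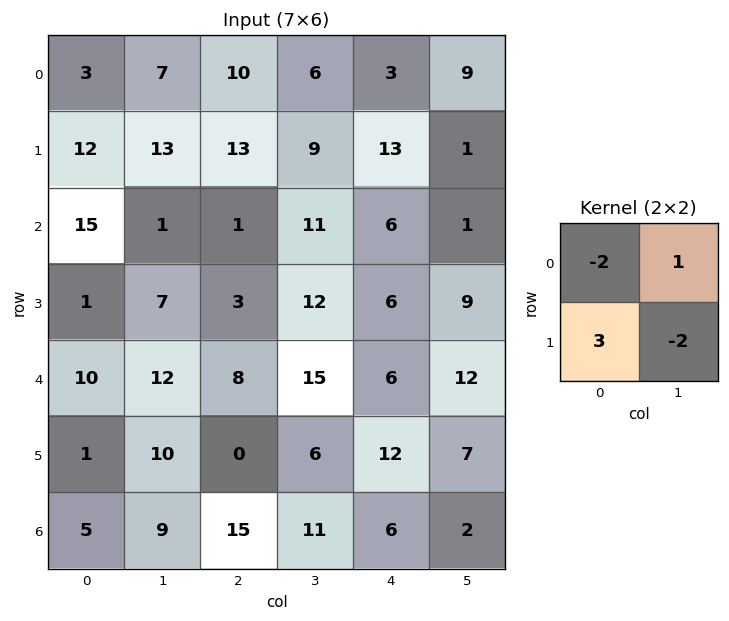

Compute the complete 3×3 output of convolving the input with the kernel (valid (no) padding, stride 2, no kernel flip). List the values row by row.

11 7 40
-40 -6 -11
-25 -13 22

Output[0,0]: The receptive field on the input at this output position is [3 7 / 12 13]. Elementwise product with the kernel and sum: 3·-2 + 7·1 + 12·3 + 13·-2.
Output[0,1]: The receptive field on the input at this output position is [10 6 / 13 9]. Elementwise product with the kernel and sum: 10·-2 + 6·1 + 13·3 + 9·-2.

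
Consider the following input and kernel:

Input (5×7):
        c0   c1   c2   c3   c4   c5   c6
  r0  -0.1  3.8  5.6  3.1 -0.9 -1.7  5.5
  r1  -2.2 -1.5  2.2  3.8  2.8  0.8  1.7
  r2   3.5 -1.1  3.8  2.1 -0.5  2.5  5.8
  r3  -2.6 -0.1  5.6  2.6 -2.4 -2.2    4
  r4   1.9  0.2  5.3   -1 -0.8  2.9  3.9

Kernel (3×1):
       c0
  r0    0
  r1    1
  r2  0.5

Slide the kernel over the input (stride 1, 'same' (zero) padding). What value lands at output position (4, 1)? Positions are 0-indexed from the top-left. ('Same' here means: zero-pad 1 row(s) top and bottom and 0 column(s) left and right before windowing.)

0.2

The receptive field on the zero-padded input at this output position is [-0.1 / 0.2 / 0]. Elementwise product with the kernel and sum: 0.2·1 + 0·0.5.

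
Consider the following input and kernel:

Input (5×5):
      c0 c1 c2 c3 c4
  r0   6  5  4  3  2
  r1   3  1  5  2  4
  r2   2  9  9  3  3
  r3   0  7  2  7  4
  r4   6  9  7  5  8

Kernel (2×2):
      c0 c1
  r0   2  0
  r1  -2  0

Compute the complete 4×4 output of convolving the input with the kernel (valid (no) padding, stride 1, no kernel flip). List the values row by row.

6 8 -2 2
2 -16 -8 -2
4 4 14 -8
-12 -4 -10 4

Output[0,0]: The receptive field on the input at this output position is [6 5 / 3 1]. Elementwise product with the kernel and sum: 6·2 + 3·-2.
Output[0,1]: The receptive field on the input at this output position is [5 4 / 1 5]. Elementwise product with the kernel and sum: 5·2 + 1·-2.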